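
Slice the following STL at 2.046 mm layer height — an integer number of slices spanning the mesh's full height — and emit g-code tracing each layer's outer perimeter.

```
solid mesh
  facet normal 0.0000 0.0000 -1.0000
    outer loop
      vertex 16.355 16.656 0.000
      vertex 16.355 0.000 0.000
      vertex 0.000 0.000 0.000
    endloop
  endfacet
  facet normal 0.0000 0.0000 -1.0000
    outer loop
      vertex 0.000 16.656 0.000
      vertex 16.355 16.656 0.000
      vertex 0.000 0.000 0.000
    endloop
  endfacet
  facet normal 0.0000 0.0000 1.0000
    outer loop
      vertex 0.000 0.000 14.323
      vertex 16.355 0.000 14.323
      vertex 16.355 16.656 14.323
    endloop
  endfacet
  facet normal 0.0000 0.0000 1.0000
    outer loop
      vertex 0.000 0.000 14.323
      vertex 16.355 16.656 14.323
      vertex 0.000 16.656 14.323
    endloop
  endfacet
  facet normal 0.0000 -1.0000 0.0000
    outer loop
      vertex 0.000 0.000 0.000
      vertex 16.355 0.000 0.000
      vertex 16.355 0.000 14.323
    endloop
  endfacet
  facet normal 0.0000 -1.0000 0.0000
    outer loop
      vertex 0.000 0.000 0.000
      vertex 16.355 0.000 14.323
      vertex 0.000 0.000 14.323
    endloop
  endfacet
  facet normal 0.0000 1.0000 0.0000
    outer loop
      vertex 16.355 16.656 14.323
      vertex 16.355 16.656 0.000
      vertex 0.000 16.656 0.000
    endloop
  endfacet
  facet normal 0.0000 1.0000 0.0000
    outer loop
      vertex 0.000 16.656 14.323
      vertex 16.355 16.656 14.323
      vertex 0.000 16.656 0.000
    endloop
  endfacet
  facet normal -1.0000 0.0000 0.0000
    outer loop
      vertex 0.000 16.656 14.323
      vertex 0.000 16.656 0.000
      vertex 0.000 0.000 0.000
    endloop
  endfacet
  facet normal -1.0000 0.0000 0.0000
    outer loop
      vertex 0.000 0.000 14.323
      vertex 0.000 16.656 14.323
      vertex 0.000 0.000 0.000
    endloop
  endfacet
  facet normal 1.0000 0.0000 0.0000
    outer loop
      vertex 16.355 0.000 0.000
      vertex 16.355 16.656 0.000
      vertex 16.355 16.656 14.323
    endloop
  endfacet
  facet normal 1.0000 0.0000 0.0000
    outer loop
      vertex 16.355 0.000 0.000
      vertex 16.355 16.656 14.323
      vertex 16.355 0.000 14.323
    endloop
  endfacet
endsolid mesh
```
; perimeter-only toolpath
G21 ; units = mm
G90 ; absolute positioning
G28 ; home
; layer 1
G0 Z2.046
G0 X0.000 Y0.000
G1 X16.355 Y0.000
G1 X16.355 Y16.656
G1 X0.000 Y16.656
G1 X0.000 Y0.000
; layer 2
G0 Z4.092
G0 X0.000 Y0.000
G1 X16.355 Y0.000
G1 X16.355 Y16.656
G1 X0.000 Y16.656
G1 X0.000 Y0.000
; layer 3
G0 Z6.138
G0 X0.000 Y0.000
G1 X16.355 Y0.000
G1 X16.355 Y16.656
G1 X0.000 Y16.656
G1 X0.000 Y0.000
; layer 4
G0 Z8.185
G0 X0.000 Y0.000
G1 X16.355 Y0.000
G1 X16.355 Y16.656
G1 X0.000 Y16.656
G1 X0.000 Y0.000
; layer 5
G0 Z10.231
G0 X0.000 Y0.000
G1 X16.355 Y0.000
G1 X16.355 Y16.656
G1 X0.000 Y16.656
G1 X0.000 Y0.000
; layer 6
G0 Z12.277
G0 X0.000 Y0.000
G1 X16.355 Y0.000
G1 X16.355 Y16.656
G1 X0.000 Y16.656
G1 X0.000 Y0.000
; layer 7
G0 Z14.323
G0 X0.000 Y0.000
G1 X16.355 Y0.000
G1 X16.355 Y16.656
G1 X0.000 Y16.656
G1 X0.000 Y0.000
M2 ; end

The solid is a rectangular box, roughly 16.4 × 16.7 mm footprint and 14.3 mm tall. Slicing at Δz = 2.046 mm — 7 equal slices spanning the solid's height, so layer i sits at z = i·h/7 — gives 7 non-empty perimeters. Each is a 4-segment closed polygon; G0 lifts to the layer z and rapids to the start vertex, then G1 traces the edges.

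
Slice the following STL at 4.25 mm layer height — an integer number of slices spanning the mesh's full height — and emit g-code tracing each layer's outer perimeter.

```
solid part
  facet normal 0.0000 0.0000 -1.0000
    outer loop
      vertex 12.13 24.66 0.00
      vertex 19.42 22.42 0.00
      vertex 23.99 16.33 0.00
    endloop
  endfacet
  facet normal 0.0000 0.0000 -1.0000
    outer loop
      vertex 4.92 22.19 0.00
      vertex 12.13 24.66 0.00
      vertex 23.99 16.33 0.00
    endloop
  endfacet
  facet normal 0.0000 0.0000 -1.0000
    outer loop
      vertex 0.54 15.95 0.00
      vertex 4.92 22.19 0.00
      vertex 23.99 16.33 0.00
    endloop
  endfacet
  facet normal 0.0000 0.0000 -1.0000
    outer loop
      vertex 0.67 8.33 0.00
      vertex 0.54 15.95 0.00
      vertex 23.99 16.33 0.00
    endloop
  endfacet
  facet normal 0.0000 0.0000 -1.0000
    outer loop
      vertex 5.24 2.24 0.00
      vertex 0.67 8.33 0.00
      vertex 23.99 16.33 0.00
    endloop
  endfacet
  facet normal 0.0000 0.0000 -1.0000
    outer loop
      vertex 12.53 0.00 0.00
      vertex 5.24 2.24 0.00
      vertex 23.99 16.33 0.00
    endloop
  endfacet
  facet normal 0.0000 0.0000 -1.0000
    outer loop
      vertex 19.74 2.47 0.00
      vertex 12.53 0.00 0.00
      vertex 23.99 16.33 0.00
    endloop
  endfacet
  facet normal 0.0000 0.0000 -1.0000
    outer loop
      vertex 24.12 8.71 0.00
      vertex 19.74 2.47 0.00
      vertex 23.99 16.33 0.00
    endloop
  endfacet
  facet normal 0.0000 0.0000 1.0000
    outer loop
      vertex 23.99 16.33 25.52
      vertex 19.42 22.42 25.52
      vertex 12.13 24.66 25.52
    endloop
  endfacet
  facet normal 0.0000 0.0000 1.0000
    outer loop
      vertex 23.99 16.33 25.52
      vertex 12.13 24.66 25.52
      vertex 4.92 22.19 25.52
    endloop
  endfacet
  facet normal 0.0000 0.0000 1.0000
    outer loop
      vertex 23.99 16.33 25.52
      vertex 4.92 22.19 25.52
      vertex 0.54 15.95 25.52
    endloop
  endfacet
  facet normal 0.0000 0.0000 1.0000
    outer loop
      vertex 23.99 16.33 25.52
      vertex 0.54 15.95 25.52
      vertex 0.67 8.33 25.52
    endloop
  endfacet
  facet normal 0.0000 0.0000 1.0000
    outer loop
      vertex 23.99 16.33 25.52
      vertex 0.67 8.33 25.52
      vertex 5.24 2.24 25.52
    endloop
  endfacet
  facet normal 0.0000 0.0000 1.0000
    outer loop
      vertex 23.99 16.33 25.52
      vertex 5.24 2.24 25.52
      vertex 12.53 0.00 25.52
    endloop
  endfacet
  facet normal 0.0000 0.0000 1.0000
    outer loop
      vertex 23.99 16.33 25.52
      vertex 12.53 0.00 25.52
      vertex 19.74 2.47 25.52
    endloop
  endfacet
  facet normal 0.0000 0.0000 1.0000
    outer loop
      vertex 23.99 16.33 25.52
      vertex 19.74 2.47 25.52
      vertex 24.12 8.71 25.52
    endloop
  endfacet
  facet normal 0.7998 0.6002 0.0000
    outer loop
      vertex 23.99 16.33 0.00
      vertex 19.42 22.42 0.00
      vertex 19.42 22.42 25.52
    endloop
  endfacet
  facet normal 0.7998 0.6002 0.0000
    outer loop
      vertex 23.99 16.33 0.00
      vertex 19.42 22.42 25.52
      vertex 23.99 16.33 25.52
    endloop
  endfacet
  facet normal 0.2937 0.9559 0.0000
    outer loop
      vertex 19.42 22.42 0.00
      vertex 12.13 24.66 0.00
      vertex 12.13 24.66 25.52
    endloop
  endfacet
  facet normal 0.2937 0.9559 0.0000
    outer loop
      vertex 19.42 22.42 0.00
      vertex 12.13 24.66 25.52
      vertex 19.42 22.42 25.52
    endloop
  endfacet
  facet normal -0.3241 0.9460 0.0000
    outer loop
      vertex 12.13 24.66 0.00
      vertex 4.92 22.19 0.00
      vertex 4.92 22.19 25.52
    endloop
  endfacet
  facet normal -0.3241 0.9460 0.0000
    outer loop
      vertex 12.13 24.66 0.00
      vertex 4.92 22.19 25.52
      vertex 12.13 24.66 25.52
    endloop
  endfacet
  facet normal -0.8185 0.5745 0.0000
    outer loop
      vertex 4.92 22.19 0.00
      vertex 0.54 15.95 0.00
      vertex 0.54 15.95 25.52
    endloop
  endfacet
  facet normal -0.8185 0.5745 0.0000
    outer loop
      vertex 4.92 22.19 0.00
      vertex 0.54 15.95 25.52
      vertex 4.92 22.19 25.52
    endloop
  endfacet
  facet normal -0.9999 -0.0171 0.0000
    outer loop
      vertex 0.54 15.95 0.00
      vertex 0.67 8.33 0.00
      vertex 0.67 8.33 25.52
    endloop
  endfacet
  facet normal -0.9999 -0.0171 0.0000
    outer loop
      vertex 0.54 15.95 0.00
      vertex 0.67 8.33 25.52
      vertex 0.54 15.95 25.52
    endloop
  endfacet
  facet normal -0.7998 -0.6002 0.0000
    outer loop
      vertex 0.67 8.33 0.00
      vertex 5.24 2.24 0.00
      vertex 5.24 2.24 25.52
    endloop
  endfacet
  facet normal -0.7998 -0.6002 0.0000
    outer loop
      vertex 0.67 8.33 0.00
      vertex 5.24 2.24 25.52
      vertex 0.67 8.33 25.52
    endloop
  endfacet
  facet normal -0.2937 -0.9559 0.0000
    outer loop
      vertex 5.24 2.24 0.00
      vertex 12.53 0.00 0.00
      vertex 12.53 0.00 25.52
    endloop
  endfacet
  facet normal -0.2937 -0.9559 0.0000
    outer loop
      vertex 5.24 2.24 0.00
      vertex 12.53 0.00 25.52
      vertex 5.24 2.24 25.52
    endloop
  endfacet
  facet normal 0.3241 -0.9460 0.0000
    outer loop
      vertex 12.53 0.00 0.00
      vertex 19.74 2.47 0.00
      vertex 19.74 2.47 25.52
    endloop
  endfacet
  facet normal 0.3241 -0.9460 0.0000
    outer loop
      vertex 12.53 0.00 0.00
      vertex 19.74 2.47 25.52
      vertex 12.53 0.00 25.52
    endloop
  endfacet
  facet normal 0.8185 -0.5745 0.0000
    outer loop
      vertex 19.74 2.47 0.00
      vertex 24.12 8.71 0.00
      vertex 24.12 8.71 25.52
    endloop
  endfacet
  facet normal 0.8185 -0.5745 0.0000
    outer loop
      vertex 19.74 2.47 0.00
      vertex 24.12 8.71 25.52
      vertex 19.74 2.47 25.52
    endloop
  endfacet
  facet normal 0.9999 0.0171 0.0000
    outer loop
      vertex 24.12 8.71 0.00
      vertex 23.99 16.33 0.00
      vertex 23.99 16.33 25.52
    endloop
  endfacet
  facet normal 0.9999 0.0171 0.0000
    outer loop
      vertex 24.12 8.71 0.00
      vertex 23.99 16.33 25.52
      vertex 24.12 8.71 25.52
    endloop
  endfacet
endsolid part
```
; perimeter-only toolpath
G21 ; units = mm
G90 ; absolute positioning
G28 ; home
; layer 1
G0 Z4.25
G0 X23.99 Y16.33
G1 X19.42 Y22.42
G1 X12.13 Y24.66
G1 X4.92 Y22.19
G1 X0.54 Y15.95
G1 X0.67 Y8.33
G1 X5.24 Y2.24
G1 X12.53 Y0.00
G1 X19.74 Y2.47
G1 X24.12 Y8.71
G1 X23.99 Y16.33
; layer 2
G0 Z8.51
G0 X23.99 Y16.33
G1 X19.42 Y22.42
G1 X12.13 Y24.66
G1 X4.92 Y22.19
G1 X0.54 Y15.95
G1 X0.67 Y8.33
G1 X5.24 Y2.24
G1 X12.53 Y0.00
G1 X19.74 Y2.47
G1 X24.12 Y8.71
G1 X23.99 Y16.33
; layer 3
G0 Z12.76
G0 X23.99 Y16.33
G1 X19.42 Y22.42
G1 X12.13 Y24.66
G1 X4.92 Y22.19
G1 X0.54 Y15.95
G1 X0.67 Y8.33
G1 X5.24 Y2.24
G1 X12.53 Y0.00
G1 X19.74 Y2.47
G1 X24.12 Y8.71
G1 X23.99 Y16.33
; layer 4
G0 Z17.01
G0 X23.99 Y16.33
G1 X19.42 Y22.42
G1 X12.13 Y24.66
G1 X4.92 Y22.19
G1 X0.54 Y15.95
G1 X0.67 Y8.33
G1 X5.24 Y2.24
G1 X12.53 Y0.00
G1 X19.74 Y2.47
G1 X24.12 Y8.71
G1 X23.99 Y16.33
; layer 5
G0 Z21.27
G0 X23.99 Y16.33
G1 X19.42 Y22.42
G1 X12.13 Y24.66
G1 X4.92 Y22.19
G1 X0.54 Y15.95
G1 X0.67 Y8.33
G1 X5.24 Y2.24
G1 X12.53 Y0.00
G1 X19.74 Y2.47
G1 X24.12 Y8.71
G1 X23.99 Y16.33
; layer 6
G0 Z25.52
G0 X23.99 Y16.33
G1 X19.42 Y22.42
G1 X12.13 Y24.66
G1 X4.92 Y22.19
G1 X0.54 Y15.95
G1 X0.67 Y8.33
G1 X5.24 Y2.24
G1 X12.53 Y0.00
G1 X19.74 Y2.47
G1 X24.12 Y8.71
G1 X23.99 Y16.33
M2 ; end

The solid is a regular 10-sided prism (a cylinder approximated with 10 flat sides), circumscribed radius ≈ 12.3 mm, height ≈ 25.5 mm. Slicing at Δz = 4.25 mm — 6 equal slices spanning the solid's height, so layer i sits at z = i·h/6 — gives 6 non-empty perimeters. Each is a 10-segment closed polygon; G0 lifts to the layer z and rapids to the start vertex, then G1 traces the edges.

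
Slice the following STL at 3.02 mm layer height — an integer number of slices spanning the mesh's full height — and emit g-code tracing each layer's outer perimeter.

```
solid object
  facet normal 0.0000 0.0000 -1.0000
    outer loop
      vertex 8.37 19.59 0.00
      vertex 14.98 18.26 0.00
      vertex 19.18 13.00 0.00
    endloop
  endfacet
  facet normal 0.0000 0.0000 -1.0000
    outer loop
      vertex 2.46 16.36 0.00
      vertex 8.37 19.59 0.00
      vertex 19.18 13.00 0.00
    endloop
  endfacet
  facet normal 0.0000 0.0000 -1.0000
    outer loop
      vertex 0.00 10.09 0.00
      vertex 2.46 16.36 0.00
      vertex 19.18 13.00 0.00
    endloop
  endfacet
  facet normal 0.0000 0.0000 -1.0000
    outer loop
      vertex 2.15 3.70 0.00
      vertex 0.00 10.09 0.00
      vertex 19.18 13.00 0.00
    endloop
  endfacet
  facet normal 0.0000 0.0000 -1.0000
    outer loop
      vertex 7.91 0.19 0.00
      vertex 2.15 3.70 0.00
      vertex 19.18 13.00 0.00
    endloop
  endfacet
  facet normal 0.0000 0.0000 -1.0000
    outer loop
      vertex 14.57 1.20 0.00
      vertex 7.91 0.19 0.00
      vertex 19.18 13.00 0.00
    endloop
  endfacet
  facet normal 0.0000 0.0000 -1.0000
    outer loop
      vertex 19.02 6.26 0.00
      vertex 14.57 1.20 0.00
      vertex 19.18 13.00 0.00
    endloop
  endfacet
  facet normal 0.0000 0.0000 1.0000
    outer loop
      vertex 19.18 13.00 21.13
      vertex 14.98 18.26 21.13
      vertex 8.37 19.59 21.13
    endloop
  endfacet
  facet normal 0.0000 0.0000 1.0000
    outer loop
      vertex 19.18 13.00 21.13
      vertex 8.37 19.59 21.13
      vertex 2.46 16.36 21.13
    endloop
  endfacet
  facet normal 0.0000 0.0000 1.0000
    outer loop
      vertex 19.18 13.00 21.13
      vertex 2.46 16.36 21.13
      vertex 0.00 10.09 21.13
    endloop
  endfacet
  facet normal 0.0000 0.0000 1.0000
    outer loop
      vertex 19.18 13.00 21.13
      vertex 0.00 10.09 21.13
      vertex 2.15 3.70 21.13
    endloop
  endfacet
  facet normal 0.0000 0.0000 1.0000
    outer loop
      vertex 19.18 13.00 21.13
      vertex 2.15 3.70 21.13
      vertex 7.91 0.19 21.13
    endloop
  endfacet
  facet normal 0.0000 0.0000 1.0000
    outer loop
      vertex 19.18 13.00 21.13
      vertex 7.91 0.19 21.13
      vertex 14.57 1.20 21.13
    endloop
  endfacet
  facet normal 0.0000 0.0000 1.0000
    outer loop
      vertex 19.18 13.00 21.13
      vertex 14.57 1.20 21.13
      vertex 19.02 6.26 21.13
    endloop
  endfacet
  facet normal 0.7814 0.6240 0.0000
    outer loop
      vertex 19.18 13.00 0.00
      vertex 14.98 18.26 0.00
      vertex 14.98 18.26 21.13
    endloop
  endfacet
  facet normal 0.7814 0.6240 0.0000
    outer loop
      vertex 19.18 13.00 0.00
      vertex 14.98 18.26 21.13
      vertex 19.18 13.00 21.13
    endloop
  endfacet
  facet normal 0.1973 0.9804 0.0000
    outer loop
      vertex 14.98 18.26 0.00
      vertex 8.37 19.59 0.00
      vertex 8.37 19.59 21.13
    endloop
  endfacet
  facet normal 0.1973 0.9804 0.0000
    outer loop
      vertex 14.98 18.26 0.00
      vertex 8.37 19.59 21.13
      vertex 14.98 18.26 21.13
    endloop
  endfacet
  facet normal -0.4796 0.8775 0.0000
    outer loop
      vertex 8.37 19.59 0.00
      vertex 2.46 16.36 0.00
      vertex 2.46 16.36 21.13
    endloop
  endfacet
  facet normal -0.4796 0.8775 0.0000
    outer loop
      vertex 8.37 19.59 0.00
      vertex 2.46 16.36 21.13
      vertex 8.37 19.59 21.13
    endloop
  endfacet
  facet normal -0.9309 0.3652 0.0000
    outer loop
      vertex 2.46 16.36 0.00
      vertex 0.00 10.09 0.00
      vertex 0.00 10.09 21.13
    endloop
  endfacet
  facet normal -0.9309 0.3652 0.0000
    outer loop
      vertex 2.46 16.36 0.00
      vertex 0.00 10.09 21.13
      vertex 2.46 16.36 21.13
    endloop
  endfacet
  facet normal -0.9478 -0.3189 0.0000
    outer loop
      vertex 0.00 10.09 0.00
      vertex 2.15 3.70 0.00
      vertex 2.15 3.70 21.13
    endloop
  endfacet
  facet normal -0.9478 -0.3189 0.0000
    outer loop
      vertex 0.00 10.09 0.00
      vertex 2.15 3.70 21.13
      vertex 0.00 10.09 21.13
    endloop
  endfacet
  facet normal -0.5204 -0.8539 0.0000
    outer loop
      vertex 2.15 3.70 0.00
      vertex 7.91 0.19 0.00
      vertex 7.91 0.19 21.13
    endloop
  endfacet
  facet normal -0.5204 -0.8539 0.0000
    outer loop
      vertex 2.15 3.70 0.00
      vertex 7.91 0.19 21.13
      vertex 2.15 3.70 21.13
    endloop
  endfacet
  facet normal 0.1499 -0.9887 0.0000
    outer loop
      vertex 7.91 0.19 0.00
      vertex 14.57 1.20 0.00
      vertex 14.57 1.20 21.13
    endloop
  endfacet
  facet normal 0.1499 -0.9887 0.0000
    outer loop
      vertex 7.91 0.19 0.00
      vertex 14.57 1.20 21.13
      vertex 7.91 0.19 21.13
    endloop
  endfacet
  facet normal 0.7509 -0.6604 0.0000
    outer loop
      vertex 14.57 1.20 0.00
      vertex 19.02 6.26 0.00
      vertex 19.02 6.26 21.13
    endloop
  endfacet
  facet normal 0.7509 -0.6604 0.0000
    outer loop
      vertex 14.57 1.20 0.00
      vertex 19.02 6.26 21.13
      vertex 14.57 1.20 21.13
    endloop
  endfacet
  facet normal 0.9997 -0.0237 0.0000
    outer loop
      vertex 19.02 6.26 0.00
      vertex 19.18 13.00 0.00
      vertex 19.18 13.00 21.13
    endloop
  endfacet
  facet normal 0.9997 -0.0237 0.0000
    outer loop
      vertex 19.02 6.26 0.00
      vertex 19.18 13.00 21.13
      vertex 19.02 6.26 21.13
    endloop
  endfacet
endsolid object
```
; perimeter-only toolpath
G21 ; units = mm
G90 ; absolute positioning
G28 ; home
; layer 1
G0 Z3.02
G0 X19.18 Y13.00
G1 X14.98 Y18.26
G1 X8.37 Y19.59
G1 X2.46 Y16.36
G1 X0.00 Y10.09
G1 X2.15 Y3.70
G1 X7.91 Y0.19
G1 X14.57 Y1.20
G1 X19.02 Y6.26
G1 X19.18 Y13.00
; layer 2
G0 Z6.04
G0 X19.18 Y13.00
G1 X14.98 Y18.26
G1 X8.37 Y19.59
G1 X2.46 Y16.36
G1 X0.00 Y10.09
G1 X2.15 Y3.70
G1 X7.91 Y0.19
G1 X14.57 Y1.20
G1 X19.02 Y6.26
G1 X19.18 Y13.00
; layer 3
G0 Z9.06
G0 X19.18 Y13.00
G1 X14.98 Y18.26
G1 X8.37 Y19.59
G1 X2.46 Y16.36
G1 X0.00 Y10.09
G1 X2.15 Y3.70
G1 X7.91 Y0.19
G1 X14.57 Y1.20
G1 X19.02 Y6.26
G1 X19.18 Y13.00
; layer 4
G0 Z12.07
G0 X19.18 Y13.00
G1 X14.98 Y18.26
G1 X8.37 Y19.59
G1 X2.46 Y16.36
G1 X0.00 Y10.09
G1 X2.15 Y3.70
G1 X7.91 Y0.19
G1 X14.57 Y1.20
G1 X19.02 Y6.26
G1 X19.18 Y13.00
; layer 5
G0 Z15.09
G0 X19.18 Y13.00
G1 X14.98 Y18.26
G1 X8.37 Y19.59
G1 X2.46 Y16.36
G1 X0.00 Y10.09
G1 X2.15 Y3.70
G1 X7.91 Y0.19
G1 X14.57 Y1.20
G1 X19.02 Y6.26
G1 X19.18 Y13.00
; layer 6
G0 Z18.11
G0 X19.18 Y13.00
G1 X14.98 Y18.26
G1 X8.37 Y19.59
G1 X2.46 Y16.36
G1 X0.00 Y10.09
G1 X2.15 Y3.70
G1 X7.91 Y0.19
G1 X14.57 Y1.20
G1 X19.02 Y6.26
G1 X19.18 Y13.00
; layer 7
G0 Z21.13
G0 X19.18 Y13.00
G1 X14.98 Y18.26
G1 X8.37 Y19.59
G1 X2.46 Y16.36
G1 X0.00 Y10.09
G1 X2.15 Y3.70
G1 X7.91 Y0.19
G1 X14.57 Y1.20
G1 X19.02 Y6.26
G1 X19.18 Y13.00
M2 ; end

The solid is a regular 9-sided prism (a cylinder approximated with 9 flat sides), circumscribed radius ≈ 9.85 mm, height ≈ 21.1 mm. Slicing at Δz = 3.02 mm — 7 equal slices spanning the solid's height, so layer i sits at z = i·h/7 — gives 7 non-empty perimeters. Each is a 9-segment closed polygon; G0 lifts to the layer z and rapids to the start vertex, then G1 traces the edges.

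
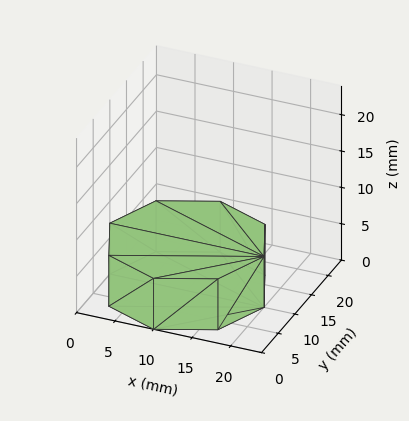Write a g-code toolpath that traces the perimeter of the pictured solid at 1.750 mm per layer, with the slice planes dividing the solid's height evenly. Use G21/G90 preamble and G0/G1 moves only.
Reading the render: the shape is a regular 8-sided prism (a cylinder approximated with 8 flat sides), circumscribed radius ≈ 10 mm, height ≈ 7 mm (dimensions read to the nearest mm from the axis ticks). For the g-code, the solid's height is divided into equal slices at the stated Δz and each level perimeter traced with G1 moves after a G0 lift.

; perimeter-only toolpath
G21 ; units = mm
G90 ; absolute positioning
G28 ; home
; layer 1
G0 Z1.750
G0 X20.000 Y10.000
G1 X17.071 Y17.071
G1 X10.000 Y20.000
G1 X2.929 Y17.071
G1 X0.000 Y10.000
G1 X2.929 Y2.929
G1 X10.000 Y0.000
G1 X17.071 Y2.929
G1 X20.000 Y10.000
; layer 2
G0 Z3.500
G0 X20.000 Y10.000
G1 X17.071 Y17.071
G1 X10.000 Y20.000
G1 X2.929 Y17.071
G1 X0.000 Y10.000
G1 X2.929 Y2.929
G1 X10.000 Y0.000
G1 X17.071 Y2.929
G1 X20.000 Y10.000
; layer 3
G0 Z5.250
G0 X20.000 Y10.000
G1 X17.071 Y17.071
G1 X10.000 Y20.000
G1 X2.929 Y17.071
G1 X0.000 Y10.000
G1 X2.929 Y2.929
G1 X10.000 Y0.000
G1 X17.071 Y2.929
G1 X20.000 Y10.000
; layer 4
G0 Z7.000
G0 X20.000 Y10.000
G1 X17.071 Y17.071
G1 X10.000 Y20.000
G1 X2.929 Y17.071
G1 X0.000 Y10.000
G1 X2.929 Y2.929
G1 X10.000 Y0.000
G1 X17.071 Y2.929
G1 X20.000 Y10.000
M2 ; end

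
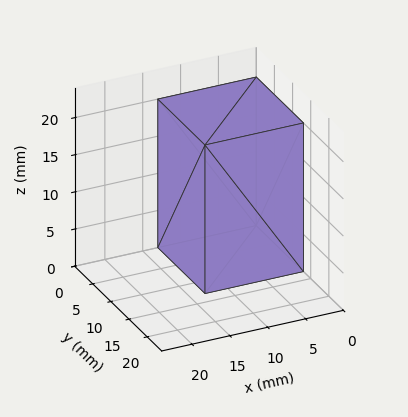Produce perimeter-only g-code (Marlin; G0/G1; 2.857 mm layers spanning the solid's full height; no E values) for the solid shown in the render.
Reading the render: the shape is a rectangular box, roughly 13 × 13 mm footprint and 20 mm tall (dimensions read to the nearest mm from the axis ticks). For the g-code, the solid's height is divided into equal slices at the stated Δz and each level perimeter traced with G1 moves after a G0 lift.

; perimeter-only toolpath
G21 ; units = mm
G90 ; absolute positioning
G28 ; home
; layer 1
G0 Z2.857
G0 X0.000 Y0.000
G1 X13.000 Y0.000
G1 X13.000 Y13.000
G1 X0.000 Y13.000
G1 X0.000 Y0.000
; layer 2
G0 Z5.714
G0 X0.000 Y0.000
G1 X13.000 Y0.000
G1 X13.000 Y13.000
G1 X0.000 Y13.000
G1 X0.000 Y0.000
; layer 3
G0 Z8.571
G0 X0.000 Y0.000
G1 X13.000 Y0.000
G1 X13.000 Y13.000
G1 X0.000 Y13.000
G1 X0.000 Y0.000
; layer 4
G0 Z11.429
G0 X0.000 Y0.000
G1 X13.000 Y0.000
G1 X13.000 Y13.000
G1 X0.000 Y13.000
G1 X0.000 Y0.000
; layer 5
G0 Z14.286
G0 X0.000 Y0.000
G1 X13.000 Y0.000
G1 X13.000 Y13.000
G1 X0.000 Y13.000
G1 X0.000 Y0.000
; layer 6
G0 Z17.143
G0 X0.000 Y0.000
G1 X13.000 Y0.000
G1 X13.000 Y13.000
G1 X0.000 Y13.000
G1 X0.000 Y0.000
; layer 7
G0 Z20.000
G0 X0.000 Y0.000
G1 X13.000 Y0.000
G1 X13.000 Y13.000
G1 X0.000 Y13.000
G1 X0.000 Y0.000
M2 ; end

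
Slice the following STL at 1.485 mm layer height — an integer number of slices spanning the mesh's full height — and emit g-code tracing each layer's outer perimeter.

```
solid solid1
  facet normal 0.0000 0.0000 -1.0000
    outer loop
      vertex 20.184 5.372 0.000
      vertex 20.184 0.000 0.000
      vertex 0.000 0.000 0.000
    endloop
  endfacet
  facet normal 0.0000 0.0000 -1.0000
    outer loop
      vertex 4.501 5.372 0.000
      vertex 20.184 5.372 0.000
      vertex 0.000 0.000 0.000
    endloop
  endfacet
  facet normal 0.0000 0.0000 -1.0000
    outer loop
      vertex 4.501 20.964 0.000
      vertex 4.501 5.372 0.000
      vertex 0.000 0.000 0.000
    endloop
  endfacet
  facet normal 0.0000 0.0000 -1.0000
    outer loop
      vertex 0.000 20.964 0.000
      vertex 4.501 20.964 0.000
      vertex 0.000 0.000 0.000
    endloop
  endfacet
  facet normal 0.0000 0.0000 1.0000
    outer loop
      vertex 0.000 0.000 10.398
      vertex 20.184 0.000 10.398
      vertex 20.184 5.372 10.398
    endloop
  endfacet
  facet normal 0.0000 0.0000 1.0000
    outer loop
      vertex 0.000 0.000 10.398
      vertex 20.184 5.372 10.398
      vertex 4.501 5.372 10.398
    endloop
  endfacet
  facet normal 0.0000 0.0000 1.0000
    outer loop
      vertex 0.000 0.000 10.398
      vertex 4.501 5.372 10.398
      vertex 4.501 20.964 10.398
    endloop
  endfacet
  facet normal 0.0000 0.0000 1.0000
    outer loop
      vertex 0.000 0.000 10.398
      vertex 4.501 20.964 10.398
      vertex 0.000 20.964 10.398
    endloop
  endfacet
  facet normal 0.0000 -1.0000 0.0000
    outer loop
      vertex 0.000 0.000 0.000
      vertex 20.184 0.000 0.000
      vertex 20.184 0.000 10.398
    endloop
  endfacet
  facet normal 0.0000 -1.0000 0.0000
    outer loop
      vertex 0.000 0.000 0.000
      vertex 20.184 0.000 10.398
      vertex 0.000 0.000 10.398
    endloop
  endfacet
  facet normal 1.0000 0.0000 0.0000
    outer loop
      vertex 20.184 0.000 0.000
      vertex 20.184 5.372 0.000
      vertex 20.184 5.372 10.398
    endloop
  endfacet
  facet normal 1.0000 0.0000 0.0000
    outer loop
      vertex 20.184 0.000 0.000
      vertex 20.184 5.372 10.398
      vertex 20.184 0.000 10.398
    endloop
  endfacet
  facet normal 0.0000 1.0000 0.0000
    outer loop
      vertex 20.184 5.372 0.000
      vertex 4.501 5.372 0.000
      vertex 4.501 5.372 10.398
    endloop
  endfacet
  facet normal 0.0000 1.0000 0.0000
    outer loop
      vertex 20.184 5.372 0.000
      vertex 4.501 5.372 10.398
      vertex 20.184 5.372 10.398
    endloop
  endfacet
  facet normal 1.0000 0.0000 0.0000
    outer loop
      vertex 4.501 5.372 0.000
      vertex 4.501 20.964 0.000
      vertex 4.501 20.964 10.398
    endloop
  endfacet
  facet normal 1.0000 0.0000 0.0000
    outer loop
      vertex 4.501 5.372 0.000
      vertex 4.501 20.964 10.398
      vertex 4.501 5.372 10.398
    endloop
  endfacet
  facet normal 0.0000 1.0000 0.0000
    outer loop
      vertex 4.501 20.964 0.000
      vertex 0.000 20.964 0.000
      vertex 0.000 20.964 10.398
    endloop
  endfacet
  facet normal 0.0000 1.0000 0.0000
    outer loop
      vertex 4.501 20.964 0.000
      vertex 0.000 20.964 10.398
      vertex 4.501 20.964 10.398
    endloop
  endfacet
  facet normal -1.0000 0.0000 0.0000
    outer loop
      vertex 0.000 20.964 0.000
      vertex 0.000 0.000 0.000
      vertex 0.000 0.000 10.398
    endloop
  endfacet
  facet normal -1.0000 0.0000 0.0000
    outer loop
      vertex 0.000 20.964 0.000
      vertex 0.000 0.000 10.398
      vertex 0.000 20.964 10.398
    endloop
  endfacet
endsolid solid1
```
; perimeter-only toolpath
G21 ; units = mm
G90 ; absolute positioning
G28 ; home
; layer 1
G0 Z1.485
G0 X0.000 Y0.000
G1 X20.184 Y0.000
G1 X20.184 Y5.372
G1 X4.501 Y5.372
G1 X4.501 Y20.964
G1 X0.000 Y20.964
G1 X0.000 Y0.000
; layer 2
G0 Z2.971
G0 X0.000 Y0.000
G1 X20.184 Y0.000
G1 X20.184 Y5.372
G1 X4.501 Y5.372
G1 X4.501 Y20.964
G1 X0.000 Y20.964
G1 X0.000 Y0.000
; layer 3
G0 Z4.456
G0 X0.000 Y0.000
G1 X20.184 Y0.000
G1 X20.184 Y5.372
G1 X4.501 Y5.372
G1 X4.501 Y20.964
G1 X0.000 Y20.964
G1 X0.000 Y0.000
; layer 4
G0 Z5.942
G0 X0.000 Y0.000
G1 X20.184 Y0.000
G1 X20.184 Y5.372
G1 X4.501 Y5.372
G1 X4.501 Y20.964
G1 X0.000 Y20.964
G1 X0.000 Y0.000
; layer 5
G0 Z7.427
G0 X0.000 Y0.000
G1 X20.184 Y0.000
G1 X20.184 Y5.372
G1 X4.501 Y5.372
G1 X4.501 Y20.964
G1 X0.000 Y20.964
G1 X0.000 Y0.000
; layer 6
G0 Z8.913
G0 X0.000 Y0.000
G1 X20.184 Y0.000
G1 X20.184 Y5.372
G1 X4.501 Y5.372
G1 X4.501 Y20.964
G1 X0.000 Y20.964
G1 X0.000 Y0.000
; layer 7
G0 Z10.398
G0 X0.000 Y0.000
G1 X20.184 Y0.000
G1 X20.184 Y5.372
G1 X4.501 Y5.372
G1 X4.501 Y20.964
G1 X0.000 Y20.964
G1 X0.000 Y0.000
M2 ; end

The solid is an L-shaped prism: outer 20.2 × 21 mm, arm thicknesses ≈ 5.37 mm (horizontal) and 4.5 mm (vertical), extruded 10.4 mm in z. Slicing at Δz = 1.485 mm — 7 equal slices spanning the solid's height, so layer i sits at z = i·h/7 — gives 7 non-empty perimeters. Each is a 6-segment closed polygon; G0 lifts to the layer z and rapids to the start vertex, then G1 traces the edges.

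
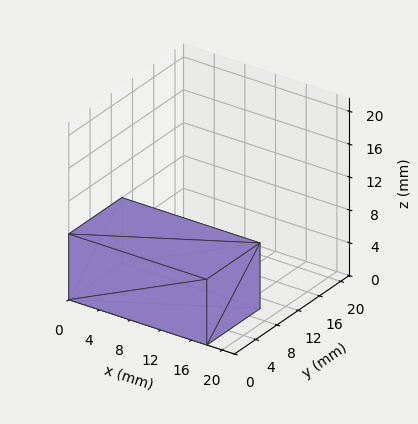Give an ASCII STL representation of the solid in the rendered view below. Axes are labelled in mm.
Reading the render: the shape is a rectangular box, roughly 18 × 10 mm footprint and 8 mm tall (dimensions read to the nearest mm from the axis ticks). For the STL, each face is triangulated and given an outward normal.

solid part
  facet normal 0.0000 0.0000 -1.0000
    outer loop
      vertex 18.00 10.00 0.00
      vertex 18.00 0.00 0.00
      vertex 0.00 0.00 0.00
    endloop
  endfacet
  facet normal 0.0000 0.0000 -1.0000
    outer loop
      vertex 0.00 10.00 0.00
      vertex 18.00 10.00 0.00
      vertex 0.00 0.00 0.00
    endloop
  endfacet
  facet normal 0.0000 0.0000 1.0000
    outer loop
      vertex 0.00 0.00 8.00
      vertex 18.00 0.00 8.00
      vertex 18.00 10.00 8.00
    endloop
  endfacet
  facet normal 0.0000 0.0000 1.0000
    outer loop
      vertex 0.00 0.00 8.00
      vertex 18.00 10.00 8.00
      vertex 0.00 10.00 8.00
    endloop
  endfacet
  facet normal 0.0000 -1.0000 0.0000
    outer loop
      vertex 0.00 0.00 0.00
      vertex 18.00 0.00 0.00
      vertex 18.00 0.00 8.00
    endloop
  endfacet
  facet normal 0.0000 -1.0000 0.0000
    outer loop
      vertex 0.00 0.00 0.00
      vertex 18.00 0.00 8.00
      vertex 0.00 0.00 8.00
    endloop
  endfacet
  facet normal 0.0000 1.0000 0.0000
    outer loop
      vertex 18.00 10.00 8.00
      vertex 18.00 10.00 0.00
      vertex 0.00 10.00 0.00
    endloop
  endfacet
  facet normal 0.0000 1.0000 0.0000
    outer loop
      vertex 0.00 10.00 8.00
      vertex 18.00 10.00 8.00
      vertex 0.00 10.00 0.00
    endloop
  endfacet
  facet normal -1.0000 0.0000 0.0000
    outer loop
      vertex 0.00 10.00 8.00
      vertex 0.00 10.00 0.00
      vertex 0.00 0.00 0.00
    endloop
  endfacet
  facet normal -1.0000 0.0000 0.0000
    outer loop
      vertex 0.00 0.00 8.00
      vertex 0.00 10.00 8.00
      vertex 0.00 0.00 0.00
    endloop
  endfacet
  facet normal 1.0000 0.0000 0.0000
    outer loop
      vertex 18.00 0.00 0.00
      vertex 18.00 10.00 0.00
      vertex 18.00 10.00 8.00
    endloop
  endfacet
  facet normal 1.0000 0.0000 0.0000
    outer loop
      vertex 18.00 0.00 0.00
      vertex 18.00 10.00 8.00
      vertex 18.00 0.00 8.00
    endloop
  endfacet
endsolid part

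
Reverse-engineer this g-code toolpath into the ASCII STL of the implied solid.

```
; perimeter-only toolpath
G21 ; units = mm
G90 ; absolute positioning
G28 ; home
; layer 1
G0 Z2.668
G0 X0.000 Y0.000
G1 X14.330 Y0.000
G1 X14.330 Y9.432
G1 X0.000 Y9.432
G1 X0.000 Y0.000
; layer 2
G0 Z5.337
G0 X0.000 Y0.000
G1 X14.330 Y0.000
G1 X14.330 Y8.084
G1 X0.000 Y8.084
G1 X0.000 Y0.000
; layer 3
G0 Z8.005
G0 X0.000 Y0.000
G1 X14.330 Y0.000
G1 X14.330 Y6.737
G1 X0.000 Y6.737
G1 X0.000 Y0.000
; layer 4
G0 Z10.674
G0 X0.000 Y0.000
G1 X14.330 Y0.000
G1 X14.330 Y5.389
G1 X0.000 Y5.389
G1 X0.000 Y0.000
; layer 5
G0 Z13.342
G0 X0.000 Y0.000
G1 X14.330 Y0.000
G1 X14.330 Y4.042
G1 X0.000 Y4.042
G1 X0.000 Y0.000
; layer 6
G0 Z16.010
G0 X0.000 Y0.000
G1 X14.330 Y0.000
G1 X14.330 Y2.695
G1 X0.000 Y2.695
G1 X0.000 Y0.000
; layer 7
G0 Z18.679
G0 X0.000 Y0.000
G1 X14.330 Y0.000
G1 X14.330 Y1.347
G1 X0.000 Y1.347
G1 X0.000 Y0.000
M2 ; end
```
solid part
  facet normal 0.0000 0.0000 -1.0000
    outer loop
      vertex 14.330 10.779 0.000
      vertex 14.330 0.000 0.000
      vertex 0.000 0.000 0.000
    endloop
  endfacet
  facet normal 0.0000 0.0000 -1.0000
    outer loop
      vertex 0.000 10.779 0.000
      vertex 14.330 10.779 0.000
      vertex 0.000 0.000 0.000
    endloop
  endfacet
  facet normal 0.0000 -1.0000 0.0000
    outer loop
      vertex 0.000 0.000 0.000
      vertex 14.330 0.000 0.000
      vertex 14.330 0.000 21.347
    endloop
  endfacet
  facet normal 0.0000 -1.0000 0.0000
    outer loop
      vertex 0.000 0.000 0.000
      vertex 14.330 0.000 21.347
      vertex 0.000 0.000 21.347
    endloop
  endfacet
  facet normal 0.0000 0.8927 0.4507
    outer loop
      vertex 0.000 0.000 21.347
      vertex 14.330 0.000 21.347
      vertex 14.330 10.779 0.000
    endloop
  endfacet
  facet normal 0.0000 0.8927 0.4507
    outer loop
      vertex 0.000 0.000 21.347
      vertex 14.330 10.779 0.000
      vertex 0.000 10.779 0.000
    endloop
  endfacet
  facet normal -1.0000 0.0000 0.0000
    outer loop
      vertex 0.000 0.000 21.347
      vertex 0.000 10.779 0.000
      vertex 0.000 0.000 0.000
    endloop
  endfacet
  facet normal 1.0000 0.0000 0.0000
    outer loop
      vertex 14.330 0.000 0.000
      vertex 14.330 10.779 0.000
      vertex 14.330 0.000 21.347
    endloop
  endfacet
endsolid part

The G0 Z moves step by Δz≈2.668 mm. The G1 loops shrink linearly with z, so the solid tapers from its base footprint up to z≈21.3. Closing with a flat bottom cap and the tapered top and triangulating gives 8 facets — a wedge (ramp): 14.3 × 10.8 mm base, rising to 21.3 mm along the y=0 edge and sloping linearly to z=0 at y=10.8.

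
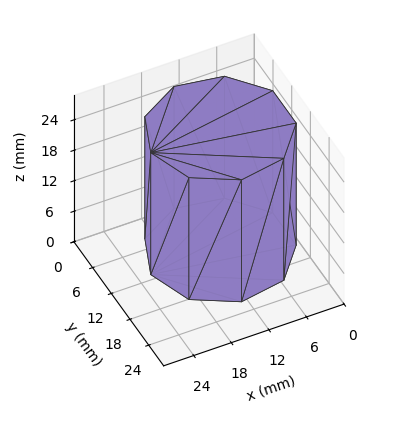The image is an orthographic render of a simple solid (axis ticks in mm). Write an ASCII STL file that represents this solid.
Reading the render: the shape is a regular 9-sided prism (a cylinder approximated with 9 flat sides), circumscribed radius ≈ 11 mm, height ≈ 24 mm (dimensions read to the nearest mm from the axis ticks). For the STL, each face is triangulated and given an outward normal.

solid part
  facet normal 0.0000 0.0000 -1.0000
    outer loop
      vertex 12.910 21.833 0.000
      vertex 19.426 18.071 0.000
      vertex 22.000 11.000 0.000
    endloop
  endfacet
  facet normal 0.0000 0.0000 -1.0000
    outer loop
      vertex 5.500 20.526 0.000
      vertex 12.910 21.833 0.000
      vertex 22.000 11.000 0.000
    endloop
  endfacet
  facet normal 0.0000 0.0000 -1.0000
    outer loop
      vertex 0.663 14.762 0.000
      vertex 5.500 20.526 0.000
      vertex 22.000 11.000 0.000
    endloop
  endfacet
  facet normal 0.0000 0.0000 -1.0000
    outer loop
      vertex 0.663 7.238 0.000
      vertex 0.663 14.762 0.000
      vertex 22.000 11.000 0.000
    endloop
  endfacet
  facet normal 0.0000 0.0000 -1.0000
    outer loop
      vertex 5.500 1.474 0.000
      vertex 0.663 7.238 0.000
      vertex 22.000 11.000 0.000
    endloop
  endfacet
  facet normal 0.0000 0.0000 -1.0000
    outer loop
      vertex 12.910 0.167 0.000
      vertex 5.500 1.474 0.000
      vertex 22.000 11.000 0.000
    endloop
  endfacet
  facet normal 0.0000 0.0000 -1.0000
    outer loop
      vertex 19.426 3.929 0.000
      vertex 12.910 0.167 0.000
      vertex 22.000 11.000 0.000
    endloop
  endfacet
  facet normal 0.0000 0.0000 1.0000
    outer loop
      vertex 22.000 11.000 24.000
      vertex 19.426 18.071 24.000
      vertex 12.910 21.833 24.000
    endloop
  endfacet
  facet normal 0.0000 0.0000 1.0000
    outer loop
      vertex 22.000 11.000 24.000
      vertex 12.910 21.833 24.000
      vertex 5.500 20.526 24.000
    endloop
  endfacet
  facet normal 0.0000 0.0000 1.0000
    outer loop
      vertex 22.000 11.000 24.000
      vertex 5.500 20.526 24.000
      vertex 0.663 14.762 24.000
    endloop
  endfacet
  facet normal 0.0000 0.0000 1.0000
    outer loop
      vertex 22.000 11.000 24.000
      vertex 0.663 14.762 24.000
      vertex 0.663 7.238 24.000
    endloop
  endfacet
  facet normal 0.0000 0.0000 1.0000
    outer loop
      vertex 22.000 11.000 24.000
      vertex 0.663 7.238 24.000
      vertex 5.500 1.474 24.000
    endloop
  endfacet
  facet normal 0.0000 0.0000 1.0000
    outer loop
      vertex 22.000 11.000 24.000
      vertex 5.500 1.474 24.000
      vertex 12.910 0.167 24.000
    endloop
  endfacet
  facet normal 0.0000 0.0000 1.0000
    outer loop
      vertex 22.000 11.000 24.000
      vertex 12.910 0.167 24.000
      vertex 19.426 3.929 24.000
    endloop
  endfacet
  facet normal 0.9397 0.3421 0.0000
    outer loop
      vertex 22.000 11.000 0.000
      vertex 19.426 18.071 0.000
      vertex 19.426 18.071 24.000
    endloop
  endfacet
  facet normal 0.9397 0.3421 0.0000
    outer loop
      vertex 22.000 11.000 0.000
      vertex 19.426 18.071 24.000
      vertex 22.000 11.000 24.000
    endloop
  endfacet
  facet normal 0.5000 0.8660 0.0000
    outer loop
      vertex 19.426 18.071 0.000
      vertex 12.910 21.833 0.000
      vertex 12.910 21.833 24.000
    endloop
  endfacet
  facet normal 0.5000 0.8660 0.0000
    outer loop
      vertex 19.426 18.071 0.000
      vertex 12.910 21.833 24.000
      vertex 19.426 18.071 24.000
    endloop
  endfacet
  facet normal -0.1737 0.9848 0.0000
    outer loop
      vertex 12.910 21.833 0.000
      vertex 5.500 20.526 0.000
      vertex 5.500 20.526 24.000
    endloop
  endfacet
  facet normal -0.1737 0.9848 0.0000
    outer loop
      vertex 12.910 21.833 0.000
      vertex 5.500 20.526 24.000
      vertex 12.910 21.833 24.000
    endloop
  endfacet
  facet normal -0.7660 0.6428 0.0000
    outer loop
      vertex 5.500 20.526 0.000
      vertex 0.663 14.762 0.000
      vertex 0.663 14.762 24.000
    endloop
  endfacet
  facet normal -0.7660 0.6428 0.0000
    outer loop
      vertex 5.500 20.526 0.000
      vertex 0.663 14.762 24.000
      vertex 5.500 20.526 24.000
    endloop
  endfacet
  facet normal -1.0000 0.0000 0.0000
    outer loop
      vertex 0.663 14.762 0.000
      vertex 0.663 7.238 0.000
      vertex 0.663 7.238 24.000
    endloop
  endfacet
  facet normal -1.0000 0.0000 0.0000
    outer loop
      vertex 0.663 14.762 0.000
      vertex 0.663 7.238 24.000
      vertex 0.663 14.762 24.000
    endloop
  endfacet
  facet normal -0.7660 -0.6428 0.0000
    outer loop
      vertex 0.663 7.238 0.000
      vertex 5.500 1.474 0.000
      vertex 5.500 1.474 24.000
    endloop
  endfacet
  facet normal -0.7660 -0.6428 0.0000
    outer loop
      vertex 0.663 7.238 0.000
      vertex 5.500 1.474 24.000
      vertex 0.663 7.238 24.000
    endloop
  endfacet
  facet normal -0.1737 -0.9848 0.0000
    outer loop
      vertex 5.500 1.474 0.000
      vertex 12.910 0.167 0.000
      vertex 12.910 0.167 24.000
    endloop
  endfacet
  facet normal -0.1737 -0.9848 0.0000
    outer loop
      vertex 5.500 1.474 0.000
      vertex 12.910 0.167 24.000
      vertex 5.500 1.474 24.000
    endloop
  endfacet
  facet normal 0.5000 -0.8660 0.0000
    outer loop
      vertex 12.910 0.167 0.000
      vertex 19.426 3.929 0.000
      vertex 19.426 3.929 24.000
    endloop
  endfacet
  facet normal 0.5000 -0.8660 0.0000
    outer loop
      vertex 12.910 0.167 0.000
      vertex 19.426 3.929 24.000
      vertex 12.910 0.167 24.000
    endloop
  endfacet
  facet normal 0.9397 -0.3421 0.0000
    outer loop
      vertex 19.426 3.929 0.000
      vertex 22.000 11.000 0.000
      vertex 22.000 11.000 24.000
    endloop
  endfacet
  facet normal 0.9397 -0.3421 0.0000
    outer loop
      vertex 19.426 3.929 0.000
      vertex 22.000 11.000 24.000
      vertex 19.426 3.929 24.000
    endloop
  endfacet
endsolid part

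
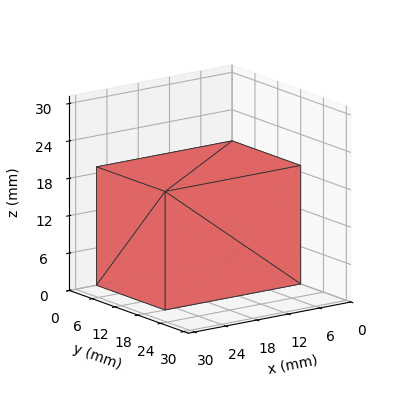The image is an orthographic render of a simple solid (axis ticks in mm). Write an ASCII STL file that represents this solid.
Reading the render: the shape is a rectangular box, roughly 26 × 18 mm footprint and 19 mm tall (dimensions read to the nearest mm from the axis ticks). For the STL, each face is triangulated and given an outward normal.

solid part
  facet normal 0.0000 0.0000 -1.0000
    outer loop
      vertex 26.000 18.000 0.000
      vertex 26.000 0.000 0.000
      vertex 0.000 0.000 0.000
    endloop
  endfacet
  facet normal 0.0000 0.0000 -1.0000
    outer loop
      vertex 0.000 18.000 0.000
      vertex 26.000 18.000 0.000
      vertex 0.000 0.000 0.000
    endloop
  endfacet
  facet normal 0.0000 0.0000 1.0000
    outer loop
      vertex 0.000 0.000 19.000
      vertex 26.000 0.000 19.000
      vertex 26.000 18.000 19.000
    endloop
  endfacet
  facet normal 0.0000 0.0000 1.0000
    outer loop
      vertex 0.000 0.000 19.000
      vertex 26.000 18.000 19.000
      vertex 0.000 18.000 19.000
    endloop
  endfacet
  facet normal 0.0000 -1.0000 0.0000
    outer loop
      vertex 0.000 0.000 0.000
      vertex 26.000 0.000 0.000
      vertex 26.000 0.000 19.000
    endloop
  endfacet
  facet normal 0.0000 -1.0000 0.0000
    outer loop
      vertex 0.000 0.000 0.000
      vertex 26.000 0.000 19.000
      vertex 0.000 0.000 19.000
    endloop
  endfacet
  facet normal 0.0000 1.0000 0.0000
    outer loop
      vertex 26.000 18.000 19.000
      vertex 26.000 18.000 0.000
      vertex 0.000 18.000 0.000
    endloop
  endfacet
  facet normal 0.0000 1.0000 0.0000
    outer loop
      vertex 0.000 18.000 19.000
      vertex 26.000 18.000 19.000
      vertex 0.000 18.000 0.000
    endloop
  endfacet
  facet normal -1.0000 0.0000 0.0000
    outer loop
      vertex 0.000 18.000 19.000
      vertex 0.000 18.000 0.000
      vertex 0.000 0.000 0.000
    endloop
  endfacet
  facet normal -1.0000 0.0000 0.0000
    outer loop
      vertex 0.000 0.000 19.000
      vertex 0.000 18.000 19.000
      vertex 0.000 0.000 0.000
    endloop
  endfacet
  facet normal 1.0000 0.0000 0.0000
    outer loop
      vertex 26.000 0.000 0.000
      vertex 26.000 18.000 0.000
      vertex 26.000 18.000 19.000
    endloop
  endfacet
  facet normal 1.0000 0.0000 0.0000
    outer loop
      vertex 26.000 0.000 0.000
      vertex 26.000 18.000 19.000
      vertex 26.000 0.000 19.000
    endloop
  endfacet
endsolid part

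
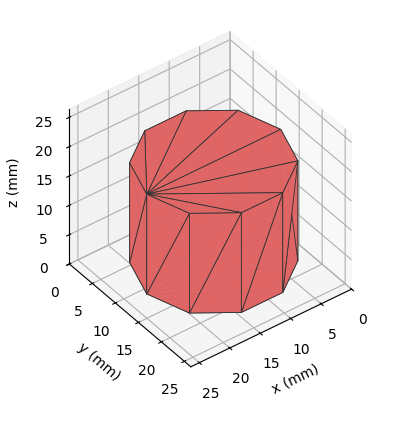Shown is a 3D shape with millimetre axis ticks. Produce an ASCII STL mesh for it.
Reading the render: the shape is a regular 10-sided prism (a cylinder approximated with 10 flat sides), circumscribed radius ≈ 11 mm, height ≈ 17 mm (dimensions read to the nearest mm from the axis ticks). For the STL, each face is triangulated and given an outward normal.

solid part
  facet normal 0.0000 0.0000 -1.0000
    outer loop
      vertex 14.4 21.5 0.0
      vertex 19.9 17.5 0.0
      vertex 22.0 11.0 0.0
    endloop
  endfacet
  facet normal 0.0000 0.0000 -1.0000
    outer loop
      vertex 7.6 21.5 0.0
      vertex 14.4 21.5 0.0
      vertex 22.0 11.0 0.0
    endloop
  endfacet
  facet normal 0.0000 0.0000 -1.0000
    outer loop
      vertex 2.1 17.5 0.0
      vertex 7.6 21.5 0.0
      vertex 22.0 11.0 0.0
    endloop
  endfacet
  facet normal 0.0000 0.0000 -1.0000
    outer loop
      vertex 0.0 11.0 0.0
      vertex 2.1 17.5 0.0
      vertex 22.0 11.0 0.0
    endloop
  endfacet
  facet normal 0.0000 0.0000 -1.0000
    outer loop
      vertex 2.1 4.5 0.0
      vertex 0.0 11.0 0.0
      vertex 22.0 11.0 0.0
    endloop
  endfacet
  facet normal 0.0000 0.0000 -1.0000
    outer loop
      vertex 7.6 0.5 0.0
      vertex 2.1 4.5 0.0
      vertex 22.0 11.0 0.0
    endloop
  endfacet
  facet normal 0.0000 0.0000 -1.0000
    outer loop
      vertex 14.4 0.5 0.0
      vertex 7.6 0.5 0.0
      vertex 22.0 11.0 0.0
    endloop
  endfacet
  facet normal 0.0000 0.0000 -1.0000
    outer loop
      vertex 19.9 4.5 0.0
      vertex 14.4 0.5 0.0
      vertex 22.0 11.0 0.0
    endloop
  endfacet
  facet normal 0.0000 0.0000 1.0000
    outer loop
      vertex 22.0 11.0 17.0
      vertex 19.9 17.5 17.0
      vertex 14.4 21.5 17.0
    endloop
  endfacet
  facet normal 0.0000 0.0000 1.0000
    outer loop
      vertex 22.0 11.0 17.0
      vertex 14.4 21.5 17.0
      vertex 7.6 21.5 17.0
    endloop
  endfacet
  facet normal 0.0000 0.0000 1.0000
    outer loop
      vertex 22.0 11.0 17.0
      vertex 7.6 21.5 17.0
      vertex 2.1 17.5 17.0
    endloop
  endfacet
  facet normal 0.0000 0.0000 1.0000
    outer loop
      vertex 22.0 11.0 17.0
      vertex 2.1 17.5 17.0
      vertex 0.0 11.0 17.0
    endloop
  endfacet
  facet normal 0.0000 0.0000 1.0000
    outer loop
      vertex 22.0 11.0 17.0
      vertex 0.0 11.0 17.0
      vertex 2.1 4.5 17.0
    endloop
  endfacet
  facet normal 0.0000 0.0000 1.0000
    outer loop
      vertex 22.0 11.0 17.0
      vertex 2.1 4.5 17.0
      vertex 7.6 0.5 17.0
    endloop
  endfacet
  facet normal 0.0000 0.0000 1.0000
    outer loop
      vertex 22.0 11.0 17.0
      vertex 7.6 0.5 17.0
      vertex 14.4 0.5 17.0
    endloop
  endfacet
  facet normal 0.0000 0.0000 1.0000
    outer loop
      vertex 22.0 11.0 17.0
      vertex 14.4 0.5 17.0
      vertex 19.9 4.5 17.0
    endloop
  endfacet
  facet normal 0.9516 0.3074 0.0000
    outer loop
      vertex 22.0 11.0 0.0
      vertex 19.9 17.5 0.0
      vertex 19.9 17.5 17.0
    endloop
  endfacet
  facet normal 0.9516 0.3074 0.0000
    outer loop
      vertex 22.0 11.0 0.0
      vertex 19.9 17.5 17.0
      vertex 22.0 11.0 17.0
    endloop
  endfacet
  facet normal 0.5882 0.8087 0.0000
    outer loop
      vertex 19.9 17.5 0.0
      vertex 14.4 21.5 0.0
      vertex 14.4 21.5 17.0
    endloop
  endfacet
  facet normal 0.5882 0.8087 0.0000
    outer loop
      vertex 19.9 17.5 0.0
      vertex 14.4 21.5 17.0
      vertex 19.9 17.5 17.0
    endloop
  endfacet
  facet normal 0.0000 1.0000 0.0000
    outer loop
      vertex 14.4 21.5 0.0
      vertex 7.6 21.5 0.0
      vertex 7.6 21.5 17.0
    endloop
  endfacet
  facet normal 0.0000 1.0000 0.0000
    outer loop
      vertex 14.4 21.5 0.0
      vertex 7.6 21.5 17.0
      vertex 14.4 21.5 17.0
    endloop
  endfacet
  facet normal -0.5882 0.8087 0.0000
    outer loop
      vertex 7.6 21.5 0.0
      vertex 2.1 17.5 0.0
      vertex 2.1 17.5 17.0
    endloop
  endfacet
  facet normal -0.5882 0.8087 0.0000
    outer loop
      vertex 7.6 21.5 0.0
      vertex 2.1 17.5 17.0
      vertex 7.6 21.5 17.0
    endloop
  endfacet
  facet normal -0.9516 0.3074 0.0000
    outer loop
      vertex 2.1 17.5 0.0
      vertex 0.0 11.0 0.0
      vertex 0.0 11.0 17.0
    endloop
  endfacet
  facet normal -0.9516 0.3074 0.0000
    outer loop
      vertex 2.1 17.5 0.0
      vertex 0.0 11.0 17.0
      vertex 2.1 17.5 17.0
    endloop
  endfacet
  facet normal -0.9516 -0.3074 0.0000
    outer loop
      vertex 0.0 11.0 0.0
      vertex 2.1 4.5 0.0
      vertex 2.1 4.5 17.0
    endloop
  endfacet
  facet normal -0.9516 -0.3074 0.0000
    outer loop
      vertex 0.0 11.0 0.0
      vertex 2.1 4.5 17.0
      vertex 0.0 11.0 17.0
    endloop
  endfacet
  facet normal -0.5882 -0.8087 0.0000
    outer loop
      vertex 2.1 4.5 0.0
      vertex 7.6 0.5 0.0
      vertex 7.6 0.5 17.0
    endloop
  endfacet
  facet normal -0.5882 -0.8087 0.0000
    outer loop
      vertex 2.1 4.5 0.0
      vertex 7.6 0.5 17.0
      vertex 2.1 4.5 17.0
    endloop
  endfacet
  facet normal 0.0000 -1.0000 0.0000
    outer loop
      vertex 7.6 0.5 0.0
      vertex 14.4 0.5 0.0
      vertex 14.4 0.5 17.0
    endloop
  endfacet
  facet normal 0.0000 -1.0000 0.0000
    outer loop
      vertex 7.6 0.5 0.0
      vertex 14.4 0.5 17.0
      vertex 7.6 0.5 17.0
    endloop
  endfacet
  facet normal 0.5882 -0.8087 0.0000
    outer loop
      vertex 14.4 0.5 0.0
      vertex 19.9 4.5 0.0
      vertex 19.9 4.5 17.0
    endloop
  endfacet
  facet normal 0.5882 -0.8087 0.0000
    outer loop
      vertex 14.4 0.5 0.0
      vertex 19.9 4.5 17.0
      vertex 14.4 0.5 17.0
    endloop
  endfacet
  facet normal 0.9516 -0.3074 0.0000
    outer loop
      vertex 19.9 4.5 0.0
      vertex 22.0 11.0 0.0
      vertex 22.0 11.0 17.0
    endloop
  endfacet
  facet normal 0.9516 -0.3074 0.0000
    outer loop
      vertex 19.9 4.5 0.0
      vertex 22.0 11.0 17.0
      vertex 19.9 4.5 17.0
    endloop
  endfacet
endsolid part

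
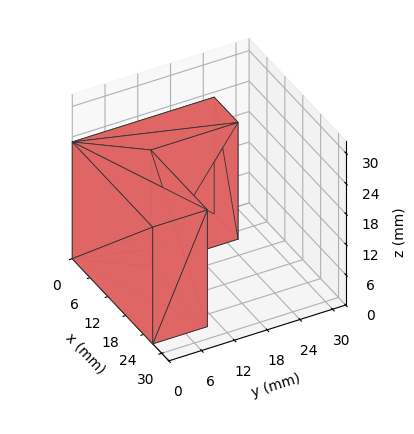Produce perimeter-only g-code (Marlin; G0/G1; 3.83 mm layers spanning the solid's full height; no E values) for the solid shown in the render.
Reading the render: the shape is an L-shaped prism: outer 27 × 26 mm, arm thicknesses ≈ 10 mm (horizontal) and 8 mm (vertical), extruded 23 mm in z (dimensions read to the nearest mm from the axis ticks). For the g-code, the solid's height is divided into equal slices at the stated Δz and each level perimeter traced with G1 moves after a G0 lift.

; perimeter-only toolpath
G21 ; units = mm
G90 ; absolute positioning
G28 ; home
; layer 1
G0 Z3.83
G0 X0.00 Y0.00
G1 X27.00 Y0.00
G1 X27.00 Y10.00
G1 X8.00 Y10.00
G1 X8.00 Y26.00
G1 X0.00 Y26.00
G1 X0.00 Y0.00
; layer 2
G0 Z7.67
G0 X0.00 Y0.00
G1 X27.00 Y0.00
G1 X27.00 Y10.00
G1 X8.00 Y10.00
G1 X8.00 Y26.00
G1 X0.00 Y26.00
G1 X0.00 Y0.00
; layer 3
G0 Z11.50
G0 X0.00 Y0.00
G1 X27.00 Y0.00
G1 X27.00 Y10.00
G1 X8.00 Y10.00
G1 X8.00 Y26.00
G1 X0.00 Y26.00
G1 X0.00 Y0.00
; layer 4
G0 Z15.33
G0 X0.00 Y0.00
G1 X27.00 Y0.00
G1 X27.00 Y10.00
G1 X8.00 Y10.00
G1 X8.00 Y26.00
G1 X0.00 Y26.00
G1 X0.00 Y0.00
; layer 5
G0 Z19.17
G0 X0.00 Y0.00
G1 X27.00 Y0.00
G1 X27.00 Y10.00
G1 X8.00 Y10.00
G1 X8.00 Y26.00
G1 X0.00 Y26.00
G1 X0.00 Y0.00
; layer 6
G0 Z23.00
G0 X0.00 Y0.00
G1 X27.00 Y0.00
G1 X27.00 Y10.00
G1 X8.00 Y10.00
G1 X8.00 Y26.00
G1 X0.00 Y26.00
G1 X0.00 Y0.00
M2 ; end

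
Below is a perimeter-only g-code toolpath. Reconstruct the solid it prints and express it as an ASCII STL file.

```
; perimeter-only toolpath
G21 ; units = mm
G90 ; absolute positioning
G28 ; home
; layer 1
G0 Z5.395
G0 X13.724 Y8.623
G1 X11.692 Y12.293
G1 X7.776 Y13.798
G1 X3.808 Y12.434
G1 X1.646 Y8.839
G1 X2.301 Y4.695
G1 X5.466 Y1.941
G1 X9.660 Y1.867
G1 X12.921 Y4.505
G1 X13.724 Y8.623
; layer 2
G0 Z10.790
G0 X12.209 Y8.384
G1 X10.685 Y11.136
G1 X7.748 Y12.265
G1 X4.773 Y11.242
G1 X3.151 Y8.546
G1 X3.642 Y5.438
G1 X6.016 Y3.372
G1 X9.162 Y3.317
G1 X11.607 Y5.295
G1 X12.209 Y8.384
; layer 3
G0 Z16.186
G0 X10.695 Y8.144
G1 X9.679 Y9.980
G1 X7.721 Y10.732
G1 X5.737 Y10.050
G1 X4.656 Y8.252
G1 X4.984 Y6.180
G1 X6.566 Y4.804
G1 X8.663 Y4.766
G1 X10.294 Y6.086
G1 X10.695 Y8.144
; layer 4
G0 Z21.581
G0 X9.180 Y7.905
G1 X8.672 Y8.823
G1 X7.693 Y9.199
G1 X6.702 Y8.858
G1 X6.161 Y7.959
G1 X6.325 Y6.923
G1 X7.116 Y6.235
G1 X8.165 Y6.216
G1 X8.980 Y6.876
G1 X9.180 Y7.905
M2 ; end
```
solid part
  facet normal 0.0000 0.0000 -1.0000
    outer loop
      vertex 7.803 15.331 0.000
      vertex 12.698 13.450 0.000
      vertex 15.238 8.862 0.000
    endloop
  endfacet
  facet normal 0.0000 0.0000 -1.0000
    outer loop
      vertex 2.844 13.626 0.000
      vertex 7.803 15.331 0.000
      vertex 15.238 8.862 0.000
    endloop
  endfacet
  facet normal 0.0000 0.0000 -1.0000
    outer loop
      vertex 0.141 9.132 0.000
      vertex 2.844 13.626 0.000
      vertex 15.238 8.862 0.000
    endloop
  endfacet
  facet normal 0.0000 0.0000 -1.0000
    outer loop
      vertex 0.960 3.952 0.000
      vertex 0.141 9.132 0.000
      vertex 15.238 8.862 0.000
    endloop
  endfacet
  facet normal 0.0000 0.0000 -1.0000
    outer loop
      vertex 4.916 0.510 0.000
      vertex 0.960 3.952 0.000
      vertex 15.238 8.862 0.000
    endloop
  endfacet
  facet normal 0.0000 0.0000 -1.0000
    outer loop
      vertex 10.159 0.417 0.000
      vertex 4.916 0.510 0.000
      vertex 15.238 8.862 0.000
    endloop
  endfacet
  facet normal 0.0000 0.0000 -1.0000
    outer loop
      vertex 14.235 3.715 0.000
      vertex 10.159 0.417 0.000
      vertex 15.238 8.862 0.000
    endloop
  endfacet
  facet normal 0.8453 0.4679 0.2580
    outer loop
      vertex 15.238 8.862 0.000
      vertex 12.698 13.450 0.000
      vertex 7.666 7.666 26.976
    endloop
  endfacet
  facet normal 0.3466 0.9018 0.2580
    outer loop
      vertex 12.698 13.450 0.000
      vertex 7.803 15.331 0.000
      vertex 7.666 7.666 26.976
    endloop
  endfacet
  facet normal -0.3141 0.9136 0.2580
    outer loop
      vertex 7.803 15.331 0.000
      vertex 2.844 13.626 0.000
      vertex 7.666 7.666 26.976
    endloop
  endfacet
  facet normal -0.8279 0.4980 0.2580
    outer loop
      vertex 2.844 13.626 0.000
      vertex 0.141 9.132 0.000
      vertex 7.666 7.666 26.976
    endloop
  endfacet
  facet normal -0.9543 -0.1509 0.2580
    outer loop
      vertex 0.141 9.132 0.000
      vertex 0.960 3.952 0.000
      vertex 7.666 7.666 26.976
    endloop
  endfacet
  facet normal -0.6342 -0.7289 0.2580
    outer loop
      vertex 0.960 3.952 0.000
      vertex 4.916 0.510 0.000
      vertex 7.666 7.666 26.976
    endloop
  endfacet
  facet normal -0.0171 -0.9660 0.2580
    outer loop
      vertex 4.916 0.510 0.000
      vertex 10.159 0.417 0.000
      vertex 7.666 7.666 26.976
    endloop
  endfacet
  facet normal 0.6077 -0.7511 0.2580
    outer loop
      vertex 10.159 0.417 0.000
      vertex 14.235 3.715 0.000
      vertex 7.666 7.666 26.976
    endloop
  endfacet
  facet normal 0.9483 -0.1848 0.2580
    outer loop
      vertex 14.235 3.715 0.000
      vertex 15.238 8.862 0.000
      vertex 7.666 7.666 26.976
    endloop
  endfacet
endsolid part

The G0 Z moves step by Δz≈5.395 mm. The G1 loops shrink linearly with z, so the solid tapers from its base footprint up to z≈27. Closing with a flat bottom cap and the tapered top and triangulating gives 16 facets — a regular 9-sided pyramid, base circumscribed radius ≈ 7.67 mm, apex at z ≈ 27 mm.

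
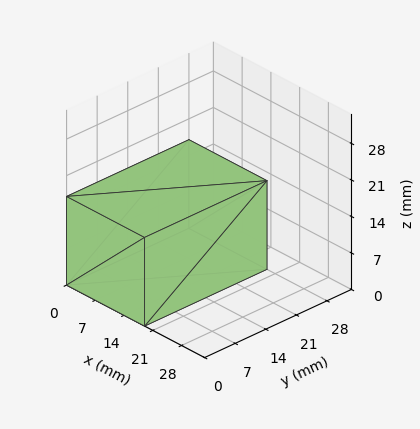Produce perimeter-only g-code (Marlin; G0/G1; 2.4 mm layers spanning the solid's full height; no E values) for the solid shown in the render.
Reading the render: the shape is a rectangular box, roughly 19 × 28 mm footprint and 17 mm tall (dimensions read to the nearest mm from the axis ticks). For the g-code, the solid's height is divided into equal slices at the stated Δz and each level perimeter traced with G1 moves after a G0 lift.

; perimeter-only toolpath
G21 ; units = mm
G90 ; absolute positioning
G28 ; home
; layer 1
G0 Z2.4
G0 X0.0 Y0.0
G1 X19.0 Y0.0
G1 X19.0 Y28.0
G1 X0.0 Y28.0
G1 X0.0 Y0.0
; layer 2
G0 Z4.9
G0 X0.0 Y0.0
G1 X19.0 Y0.0
G1 X19.0 Y28.0
G1 X0.0 Y28.0
G1 X0.0 Y0.0
; layer 3
G0 Z7.3
G0 X0.0 Y0.0
G1 X19.0 Y0.0
G1 X19.0 Y28.0
G1 X0.0 Y28.0
G1 X0.0 Y0.0
; layer 4
G0 Z9.7
G0 X0.0 Y0.0
G1 X19.0 Y0.0
G1 X19.0 Y28.0
G1 X0.0 Y28.0
G1 X0.0 Y0.0
; layer 5
G0 Z12.1
G0 X0.0 Y0.0
G1 X19.0 Y0.0
G1 X19.0 Y28.0
G1 X0.0 Y28.0
G1 X0.0 Y0.0
; layer 6
G0 Z14.6
G0 X0.0 Y0.0
G1 X19.0 Y0.0
G1 X19.0 Y28.0
G1 X0.0 Y28.0
G1 X0.0 Y0.0
; layer 7
G0 Z17.0
G0 X0.0 Y0.0
G1 X19.0 Y0.0
G1 X19.0 Y28.0
G1 X0.0 Y28.0
G1 X0.0 Y0.0
M2 ; end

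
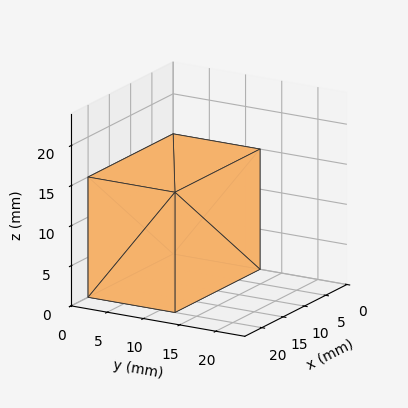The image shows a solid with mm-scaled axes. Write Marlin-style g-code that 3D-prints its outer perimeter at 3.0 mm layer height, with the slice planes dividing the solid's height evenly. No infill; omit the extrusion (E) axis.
Reading the render: the shape is a rectangular box, roughly 20 × 12 mm footprint and 15 mm tall (dimensions read to the nearest mm from the axis ticks). For the g-code, the solid's height is divided into equal slices at the stated Δz and each level perimeter traced with G1 moves after a G0 lift.

; perimeter-only toolpath
G21 ; units = mm
G90 ; absolute positioning
G28 ; home
; layer 1
G0 Z3.0
G0 X0.0 Y0.0
G1 X20.0 Y0.0
G1 X20.0 Y12.0
G1 X0.0 Y12.0
G1 X0.0 Y0.0
; layer 2
G0 Z6.0
G0 X0.0 Y0.0
G1 X20.0 Y0.0
G1 X20.0 Y12.0
G1 X0.0 Y12.0
G1 X0.0 Y0.0
; layer 3
G0 Z9.0
G0 X0.0 Y0.0
G1 X20.0 Y0.0
G1 X20.0 Y12.0
G1 X0.0 Y12.0
G1 X0.0 Y0.0
; layer 4
G0 Z12.0
G0 X0.0 Y0.0
G1 X20.0 Y0.0
G1 X20.0 Y12.0
G1 X0.0 Y12.0
G1 X0.0 Y0.0
; layer 5
G0 Z15.0
G0 X0.0 Y0.0
G1 X20.0 Y0.0
G1 X20.0 Y12.0
G1 X0.0 Y12.0
G1 X0.0 Y0.0
M2 ; end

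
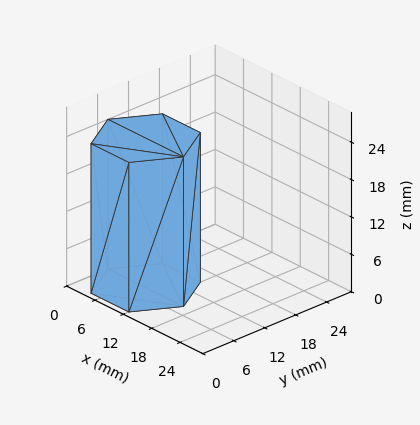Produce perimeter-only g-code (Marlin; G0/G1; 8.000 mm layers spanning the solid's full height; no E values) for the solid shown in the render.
Reading the render: the shape is a regular 6-sided prism (a cylinder approximated with 6 flat sides), circumscribed radius ≈ 8 mm, height ≈ 24 mm (dimensions read to the nearest mm from the axis ticks). For the g-code, the solid's height is divided into equal slices at the stated Δz and each level perimeter traced with G1 moves after a G0 lift.

; perimeter-only toolpath
G21 ; units = mm
G90 ; absolute positioning
G28 ; home
; layer 1
G0 Z8.000
G0 X16.000 Y8.000
G1 X12.000 Y14.928
G1 X4.000 Y14.928
G1 X0.000 Y8.000
G1 X4.000 Y1.072
G1 X12.000 Y1.072
G1 X16.000 Y8.000
; layer 2
G0 Z16.000
G0 X16.000 Y8.000
G1 X12.000 Y14.928
G1 X4.000 Y14.928
G1 X0.000 Y8.000
G1 X4.000 Y1.072
G1 X12.000 Y1.072
G1 X16.000 Y8.000
; layer 3
G0 Z24.000
G0 X16.000 Y8.000
G1 X12.000 Y14.928
G1 X4.000 Y14.928
G1 X0.000 Y8.000
G1 X4.000 Y1.072
G1 X12.000 Y1.072
G1 X16.000 Y8.000
M2 ; end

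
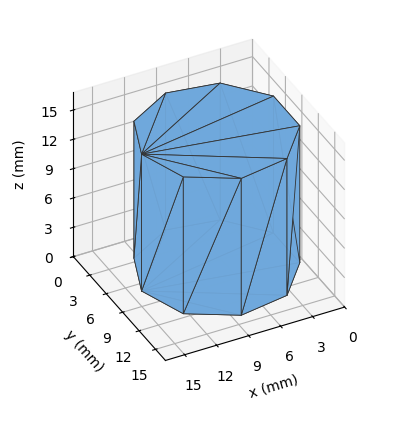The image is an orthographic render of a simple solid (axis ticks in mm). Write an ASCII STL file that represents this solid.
Reading the render: the shape is a regular 9-sided prism (a cylinder approximated with 9 flat sides), circumscribed radius ≈ 7 mm, height ≈ 14 mm (dimensions read to the nearest mm from the axis ticks). For the STL, each face is triangulated and given an outward normal.

solid part
  facet normal 0.0000 0.0000 -1.0000
    outer loop
      vertex 8.2 13.9 0.0
      vertex 12.4 11.5 0.0
      vertex 14.0 7.0 0.0
    endloop
  endfacet
  facet normal 0.0000 0.0000 -1.0000
    outer loop
      vertex 3.5 13.1 0.0
      vertex 8.2 13.9 0.0
      vertex 14.0 7.0 0.0
    endloop
  endfacet
  facet normal 0.0000 0.0000 -1.0000
    outer loop
      vertex 0.4 9.4 0.0
      vertex 3.5 13.1 0.0
      vertex 14.0 7.0 0.0
    endloop
  endfacet
  facet normal 0.0000 0.0000 -1.0000
    outer loop
      vertex 0.4 4.6 0.0
      vertex 0.4 9.4 0.0
      vertex 14.0 7.0 0.0
    endloop
  endfacet
  facet normal 0.0000 0.0000 -1.0000
    outer loop
      vertex 3.5 0.9 0.0
      vertex 0.4 4.6 0.0
      vertex 14.0 7.0 0.0
    endloop
  endfacet
  facet normal 0.0000 0.0000 -1.0000
    outer loop
      vertex 8.2 0.1 0.0
      vertex 3.5 0.9 0.0
      vertex 14.0 7.0 0.0
    endloop
  endfacet
  facet normal 0.0000 0.0000 -1.0000
    outer loop
      vertex 12.4 2.5 0.0
      vertex 8.2 0.1 0.0
      vertex 14.0 7.0 0.0
    endloop
  endfacet
  facet normal 0.0000 0.0000 1.0000
    outer loop
      vertex 14.0 7.0 14.0
      vertex 12.4 11.5 14.0
      vertex 8.2 13.9 14.0
    endloop
  endfacet
  facet normal 0.0000 0.0000 1.0000
    outer loop
      vertex 14.0 7.0 14.0
      vertex 8.2 13.9 14.0
      vertex 3.5 13.1 14.0
    endloop
  endfacet
  facet normal 0.0000 0.0000 1.0000
    outer loop
      vertex 14.0 7.0 14.0
      vertex 3.5 13.1 14.0
      vertex 0.4 9.4 14.0
    endloop
  endfacet
  facet normal 0.0000 0.0000 1.0000
    outer loop
      vertex 14.0 7.0 14.0
      vertex 0.4 9.4 14.0
      vertex 0.4 4.6 14.0
    endloop
  endfacet
  facet normal 0.0000 0.0000 1.0000
    outer loop
      vertex 14.0 7.0 14.0
      vertex 0.4 4.6 14.0
      vertex 3.5 0.9 14.0
    endloop
  endfacet
  facet normal 0.0000 0.0000 1.0000
    outer loop
      vertex 14.0 7.0 14.0
      vertex 3.5 0.9 14.0
      vertex 8.2 0.1 14.0
    endloop
  endfacet
  facet normal 0.0000 0.0000 1.0000
    outer loop
      vertex 14.0 7.0 14.0
      vertex 8.2 0.1 14.0
      vertex 12.4 2.5 14.0
    endloop
  endfacet
  facet normal 0.9422 0.3350 0.0000
    outer loop
      vertex 14.0 7.0 0.0
      vertex 12.4 11.5 0.0
      vertex 12.4 11.5 14.0
    endloop
  endfacet
  facet normal 0.9422 0.3350 0.0000
    outer loop
      vertex 14.0 7.0 0.0
      vertex 12.4 11.5 14.0
      vertex 14.0 7.0 14.0
    endloop
  endfacet
  facet normal 0.4961 0.8682 0.0000
    outer loop
      vertex 12.4 11.5 0.0
      vertex 8.2 13.9 0.0
      vertex 8.2 13.9 14.0
    endloop
  endfacet
  facet normal 0.4961 0.8682 0.0000
    outer loop
      vertex 12.4 11.5 0.0
      vertex 8.2 13.9 14.0
      vertex 12.4 11.5 14.0
    endloop
  endfacet
  facet normal -0.1678 0.9858 0.0000
    outer loop
      vertex 8.2 13.9 0.0
      vertex 3.5 13.1 0.0
      vertex 3.5 13.1 14.0
    endloop
  endfacet
  facet normal -0.1678 0.9858 0.0000
    outer loop
      vertex 8.2 13.9 0.0
      vertex 3.5 13.1 14.0
      vertex 8.2 13.9 14.0
    endloop
  endfacet
  facet normal -0.7665 0.6422 0.0000
    outer loop
      vertex 3.5 13.1 0.0
      vertex 0.4 9.4 0.0
      vertex 0.4 9.4 14.0
    endloop
  endfacet
  facet normal -0.7665 0.6422 0.0000
    outer loop
      vertex 3.5 13.1 0.0
      vertex 0.4 9.4 14.0
      vertex 3.5 13.1 14.0
    endloop
  endfacet
  facet normal -1.0000 0.0000 0.0000
    outer loop
      vertex 0.4 9.4 0.0
      vertex 0.4 4.6 0.0
      vertex 0.4 4.6 14.0
    endloop
  endfacet
  facet normal -1.0000 0.0000 0.0000
    outer loop
      vertex 0.4 9.4 0.0
      vertex 0.4 4.6 14.0
      vertex 0.4 9.4 14.0
    endloop
  endfacet
  facet normal -0.7665 -0.6422 0.0000
    outer loop
      vertex 0.4 4.6 0.0
      vertex 3.5 0.9 0.0
      vertex 3.5 0.9 14.0
    endloop
  endfacet
  facet normal -0.7665 -0.6422 0.0000
    outer loop
      vertex 0.4 4.6 0.0
      vertex 3.5 0.9 14.0
      vertex 0.4 4.6 14.0
    endloop
  endfacet
  facet normal -0.1678 -0.9858 0.0000
    outer loop
      vertex 3.5 0.9 0.0
      vertex 8.2 0.1 0.0
      vertex 8.2 0.1 14.0
    endloop
  endfacet
  facet normal -0.1678 -0.9858 0.0000
    outer loop
      vertex 3.5 0.9 0.0
      vertex 8.2 0.1 14.0
      vertex 3.5 0.9 14.0
    endloop
  endfacet
  facet normal 0.4961 -0.8682 0.0000
    outer loop
      vertex 8.2 0.1 0.0
      vertex 12.4 2.5 0.0
      vertex 12.4 2.5 14.0
    endloop
  endfacet
  facet normal 0.4961 -0.8682 0.0000
    outer loop
      vertex 8.2 0.1 0.0
      vertex 12.4 2.5 14.0
      vertex 8.2 0.1 14.0
    endloop
  endfacet
  facet normal 0.9422 -0.3350 0.0000
    outer loop
      vertex 12.4 2.5 0.0
      vertex 14.0 7.0 0.0
      vertex 14.0 7.0 14.0
    endloop
  endfacet
  facet normal 0.9422 -0.3350 0.0000
    outer loop
      vertex 12.4 2.5 0.0
      vertex 14.0 7.0 14.0
      vertex 12.4 2.5 14.0
    endloop
  endfacet
endsolid part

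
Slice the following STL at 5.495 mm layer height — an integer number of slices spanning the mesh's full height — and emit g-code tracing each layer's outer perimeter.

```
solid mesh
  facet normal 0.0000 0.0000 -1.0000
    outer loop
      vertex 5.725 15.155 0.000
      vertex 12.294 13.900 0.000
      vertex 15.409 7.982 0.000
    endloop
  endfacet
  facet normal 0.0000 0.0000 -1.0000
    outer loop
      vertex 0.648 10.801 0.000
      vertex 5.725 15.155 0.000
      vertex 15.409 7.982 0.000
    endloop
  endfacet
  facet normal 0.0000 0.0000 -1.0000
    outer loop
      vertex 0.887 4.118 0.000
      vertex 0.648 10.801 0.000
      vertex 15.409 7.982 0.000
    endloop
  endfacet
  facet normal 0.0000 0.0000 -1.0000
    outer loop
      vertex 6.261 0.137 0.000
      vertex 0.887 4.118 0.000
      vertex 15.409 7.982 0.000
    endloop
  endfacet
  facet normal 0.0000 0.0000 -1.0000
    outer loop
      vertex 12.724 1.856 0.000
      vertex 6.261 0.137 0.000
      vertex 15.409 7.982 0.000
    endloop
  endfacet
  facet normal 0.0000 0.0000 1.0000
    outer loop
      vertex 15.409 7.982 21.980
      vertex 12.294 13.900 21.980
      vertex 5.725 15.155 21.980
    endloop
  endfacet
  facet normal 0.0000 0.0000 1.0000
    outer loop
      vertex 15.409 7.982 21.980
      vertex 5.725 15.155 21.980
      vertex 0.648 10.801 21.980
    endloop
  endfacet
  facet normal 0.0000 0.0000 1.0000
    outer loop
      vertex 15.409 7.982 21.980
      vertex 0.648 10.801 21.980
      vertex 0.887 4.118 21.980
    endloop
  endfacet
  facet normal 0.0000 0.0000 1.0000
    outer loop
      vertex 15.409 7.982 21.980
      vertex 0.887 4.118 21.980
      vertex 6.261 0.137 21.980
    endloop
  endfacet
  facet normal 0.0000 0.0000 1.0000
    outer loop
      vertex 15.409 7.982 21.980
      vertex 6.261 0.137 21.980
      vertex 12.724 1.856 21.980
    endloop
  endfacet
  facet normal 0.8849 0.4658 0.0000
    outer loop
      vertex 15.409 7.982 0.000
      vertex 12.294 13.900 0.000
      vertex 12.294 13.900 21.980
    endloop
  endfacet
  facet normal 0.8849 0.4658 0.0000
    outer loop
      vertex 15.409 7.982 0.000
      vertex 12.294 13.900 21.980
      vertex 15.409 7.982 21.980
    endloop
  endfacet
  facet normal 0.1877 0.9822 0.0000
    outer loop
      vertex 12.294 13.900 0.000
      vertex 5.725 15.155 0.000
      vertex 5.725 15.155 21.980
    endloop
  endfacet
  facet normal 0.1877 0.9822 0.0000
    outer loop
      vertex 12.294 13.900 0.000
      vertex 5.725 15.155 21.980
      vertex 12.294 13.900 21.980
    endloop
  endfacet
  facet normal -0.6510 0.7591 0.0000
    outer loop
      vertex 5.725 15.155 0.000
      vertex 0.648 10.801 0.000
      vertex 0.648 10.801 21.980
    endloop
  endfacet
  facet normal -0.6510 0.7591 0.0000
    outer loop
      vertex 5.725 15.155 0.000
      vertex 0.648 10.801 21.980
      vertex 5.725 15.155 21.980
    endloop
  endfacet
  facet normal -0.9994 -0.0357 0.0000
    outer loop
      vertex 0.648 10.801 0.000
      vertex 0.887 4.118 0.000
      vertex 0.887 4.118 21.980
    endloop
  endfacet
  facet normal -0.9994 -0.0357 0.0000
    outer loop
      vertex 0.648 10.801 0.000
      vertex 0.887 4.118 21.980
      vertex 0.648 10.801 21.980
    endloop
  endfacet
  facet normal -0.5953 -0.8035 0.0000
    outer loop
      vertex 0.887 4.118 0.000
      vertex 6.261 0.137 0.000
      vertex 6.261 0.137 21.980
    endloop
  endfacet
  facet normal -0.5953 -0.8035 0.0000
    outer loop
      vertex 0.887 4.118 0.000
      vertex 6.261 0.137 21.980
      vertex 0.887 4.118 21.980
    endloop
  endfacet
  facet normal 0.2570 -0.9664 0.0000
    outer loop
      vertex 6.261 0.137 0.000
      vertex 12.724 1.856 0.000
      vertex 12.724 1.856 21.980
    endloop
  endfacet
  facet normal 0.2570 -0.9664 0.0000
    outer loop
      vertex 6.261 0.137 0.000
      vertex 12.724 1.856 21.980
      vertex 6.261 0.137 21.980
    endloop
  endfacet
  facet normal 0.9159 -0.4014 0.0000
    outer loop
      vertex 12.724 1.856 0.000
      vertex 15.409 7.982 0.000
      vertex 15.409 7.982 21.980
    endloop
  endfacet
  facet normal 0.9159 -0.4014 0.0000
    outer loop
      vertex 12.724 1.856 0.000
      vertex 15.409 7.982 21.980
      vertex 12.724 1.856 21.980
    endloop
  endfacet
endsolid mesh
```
; perimeter-only toolpath
G21 ; units = mm
G90 ; absolute positioning
G28 ; home
; layer 1
G0 Z5.495
G0 X15.409 Y7.982
G1 X12.294 Y13.900
G1 X5.725 Y15.155
G1 X0.648 Y10.801
G1 X0.887 Y4.118
G1 X6.261 Y0.137
G1 X12.724 Y1.856
G1 X15.409 Y7.982
; layer 2
G0 Z10.990
G0 X15.409 Y7.982
G1 X12.294 Y13.900
G1 X5.725 Y15.155
G1 X0.648 Y10.801
G1 X0.887 Y4.118
G1 X6.261 Y0.137
G1 X12.724 Y1.856
G1 X15.409 Y7.982
; layer 3
G0 Z16.485
G0 X15.409 Y7.982
G1 X12.294 Y13.900
G1 X5.725 Y15.155
G1 X0.648 Y10.801
G1 X0.887 Y4.118
G1 X6.261 Y0.137
G1 X12.724 Y1.856
G1 X15.409 Y7.982
; layer 4
G0 Z21.980
G0 X15.409 Y7.982
G1 X12.294 Y13.900
G1 X5.725 Y15.155
G1 X0.648 Y10.801
G1 X0.887 Y4.118
G1 X6.261 Y0.137
G1 X12.724 Y1.856
G1 X15.409 Y7.982
M2 ; end

The solid is a regular 7-sided prism (a cylinder approximated with 7 flat sides), circumscribed radius ≈ 7.71 mm, height ≈ 22 mm. Slicing at Δz = 5.495 mm — 4 equal slices spanning the solid's height, so layer i sits at z = i·h/4 — gives 4 non-empty perimeters. Each is a 7-segment closed polygon; G0 lifts to the layer z and rapids to the start vertex, then G1 traces the edges.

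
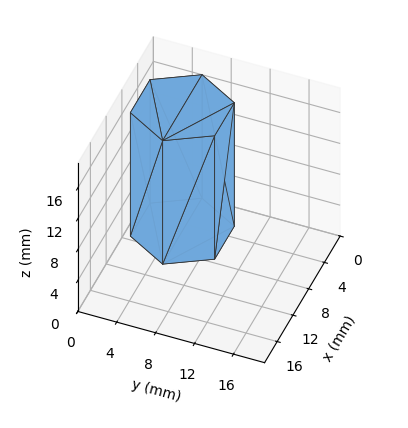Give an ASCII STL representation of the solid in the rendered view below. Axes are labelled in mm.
Reading the render: the shape is a regular 6-sided prism (a cylinder approximated with 6 flat sides), circumscribed radius ≈ 5 mm, height ≈ 16 mm (dimensions read to the nearest mm from the axis ticks). For the STL, each face is triangulated and given an outward normal.

solid part
  facet normal 0.0000 0.0000 -1.0000
    outer loop
      vertex 2.50 9.33 0.00
      vertex 7.50 9.33 0.00
      vertex 10.00 5.00 0.00
    endloop
  endfacet
  facet normal 0.0000 0.0000 -1.0000
    outer loop
      vertex 0.00 5.00 0.00
      vertex 2.50 9.33 0.00
      vertex 10.00 5.00 0.00
    endloop
  endfacet
  facet normal 0.0000 0.0000 -1.0000
    outer loop
      vertex 2.50 0.67 0.00
      vertex 0.00 5.00 0.00
      vertex 10.00 5.00 0.00
    endloop
  endfacet
  facet normal 0.0000 0.0000 -1.0000
    outer loop
      vertex 7.50 0.67 0.00
      vertex 2.50 0.67 0.00
      vertex 10.00 5.00 0.00
    endloop
  endfacet
  facet normal 0.0000 0.0000 1.0000
    outer loop
      vertex 10.00 5.00 16.00
      vertex 7.50 9.33 16.00
      vertex 2.50 9.33 16.00
    endloop
  endfacet
  facet normal 0.0000 0.0000 1.0000
    outer loop
      vertex 10.00 5.00 16.00
      vertex 2.50 9.33 16.00
      vertex 0.00 5.00 16.00
    endloop
  endfacet
  facet normal 0.0000 0.0000 1.0000
    outer loop
      vertex 10.00 5.00 16.00
      vertex 0.00 5.00 16.00
      vertex 2.50 0.67 16.00
    endloop
  endfacet
  facet normal 0.0000 0.0000 1.0000
    outer loop
      vertex 10.00 5.00 16.00
      vertex 2.50 0.67 16.00
      vertex 7.50 0.67 16.00
    endloop
  endfacet
  facet normal 0.8660 0.5000 0.0000
    outer loop
      vertex 10.00 5.00 0.00
      vertex 7.50 9.33 0.00
      vertex 7.50 9.33 16.00
    endloop
  endfacet
  facet normal 0.8660 0.5000 0.0000
    outer loop
      vertex 10.00 5.00 0.00
      vertex 7.50 9.33 16.00
      vertex 10.00 5.00 16.00
    endloop
  endfacet
  facet normal 0.0000 1.0000 0.0000
    outer loop
      vertex 7.50 9.33 0.00
      vertex 2.50 9.33 0.00
      vertex 2.50 9.33 16.00
    endloop
  endfacet
  facet normal 0.0000 1.0000 0.0000
    outer loop
      vertex 7.50 9.33 0.00
      vertex 2.50 9.33 16.00
      vertex 7.50 9.33 16.00
    endloop
  endfacet
  facet normal -0.8660 0.5000 0.0000
    outer loop
      vertex 2.50 9.33 0.00
      vertex 0.00 5.00 0.00
      vertex 0.00 5.00 16.00
    endloop
  endfacet
  facet normal -0.8660 0.5000 0.0000
    outer loop
      vertex 2.50 9.33 0.00
      vertex 0.00 5.00 16.00
      vertex 2.50 9.33 16.00
    endloop
  endfacet
  facet normal -0.8660 -0.5000 0.0000
    outer loop
      vertex 0.00 5.00 0.00
      vertex 2.50 0.67 0.00
      vertex 2.50 0.67 16.00
    endloop
  endfacet
  facet normal -0.8660 -0.5000 0.0000
    outer loop
      vertex 0.00 5.00 0.00
      vertex 2.50 0.67 16.00
      vertex 0.00 5.00 16.00
    endloop
  endfacet
  facet normal 0.0000 -1.0000 0.0000
    outer loop
      vertex 2.50 0.67 0.00
      vertex 7.50 0.67 0.00
      vertex 7.50 0.67 16.00
    endloop
  endfacet
  facet normal 0.0000 -1.0000 0.0000
    outer loop
      vertex 2.50 0.67 0.00
      vertex 7.50 0.67 16.00
      vertex 2.50 0.67 16.00
    endloop
  endfacet
  facet normal 0.8660 -0.5000 0.0000
    outer loop
      vertex 7.50 0.67 0.00
      vertex 10.00 5.00 0.00
      vertex 10.00 5.00 16.00
    endloop
  endfacet
  facet normal 0.8660 -0.5000 0.0000
    outer loop
      vertex 7.50 0.67 0.00
      vertex 10.00 5.00 16.00
      vertex 7.50 0.67 16.00
    endloop
  endfacet
endsolid part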